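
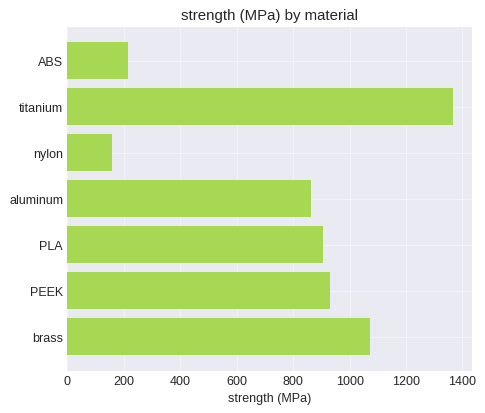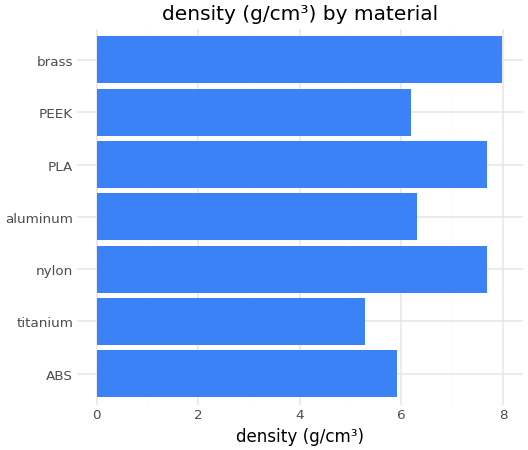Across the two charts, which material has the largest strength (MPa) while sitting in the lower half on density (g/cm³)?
Chart 2 median density (g/cm³) ≈ 6; below-median materials: ABS, titanium, PEEK. Among those, titanium has the highest strength (MPa) (≈ 1400).

titanium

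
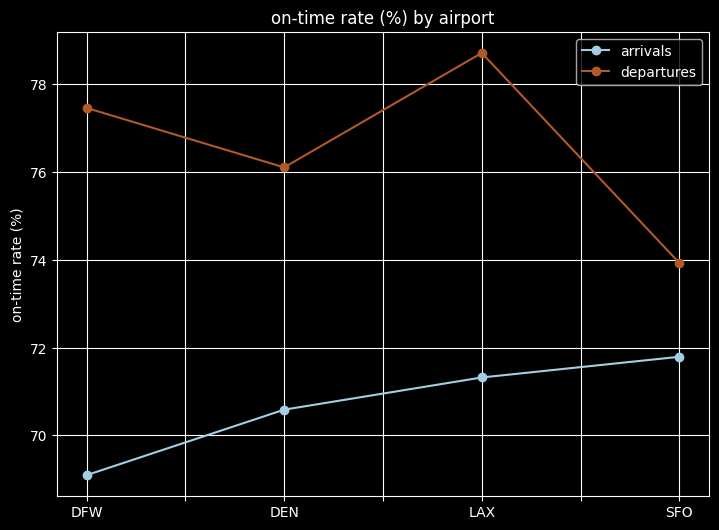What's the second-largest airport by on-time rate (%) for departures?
DFW

Top 3 for departures: LAX ≈ 79, DFW ≈ 77, DEN ≈ 76.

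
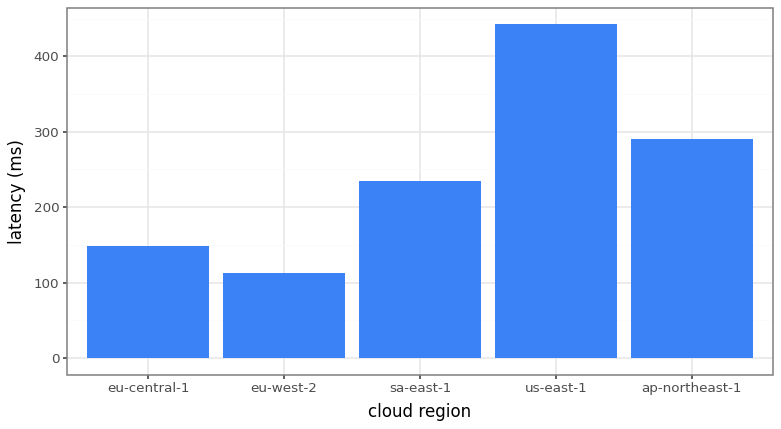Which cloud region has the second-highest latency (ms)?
Top 3: us-east-1 ≈ 450, ap-northeast-1 ≈ 300, sa-east-1 ≈ 250.

ap-northeast-1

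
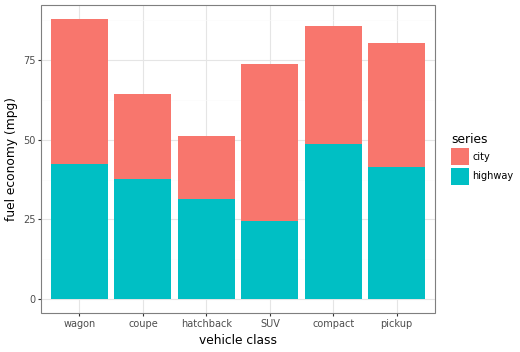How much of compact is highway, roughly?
highway top ≈ 50, bottom ≈ 0; segment ≈ 50.

≈ 50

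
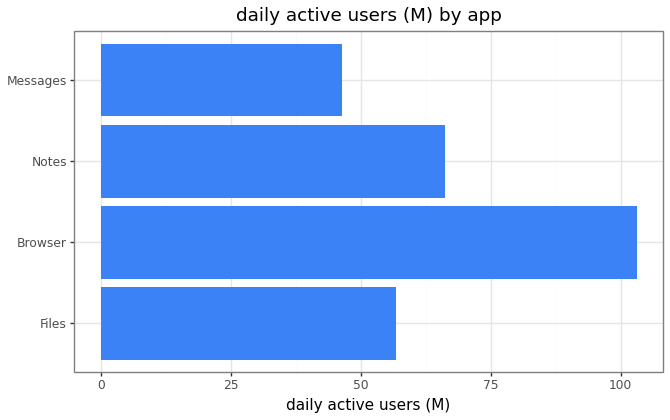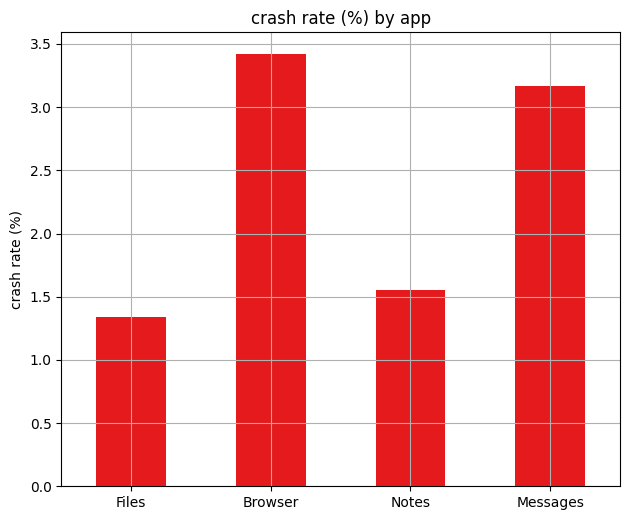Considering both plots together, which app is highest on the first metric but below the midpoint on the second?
Notes

Chart 2 median crash rate (%) ≈ 2.5; below-median apps: Files, Notes. Among those, Notes has the highest daily active users (M) (≈ 70).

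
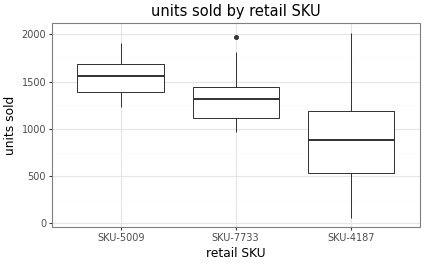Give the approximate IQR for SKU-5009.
Q3 ≈ 1700, Q1 ≈ 1400; IQR ≈ 300.

≈ 300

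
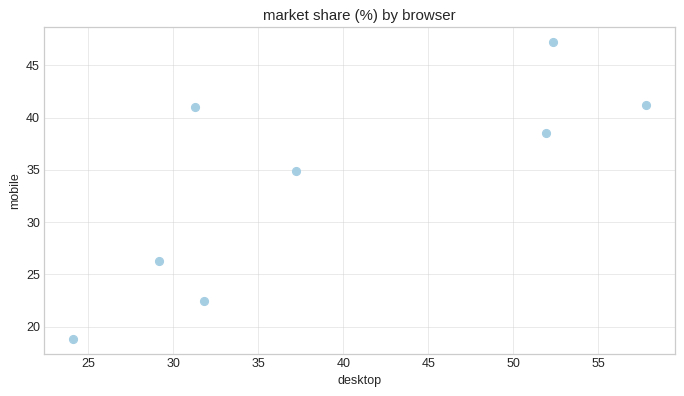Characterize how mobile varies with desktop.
Points are positively correlated; strong (|r| ≈ 0.8).

positive, strong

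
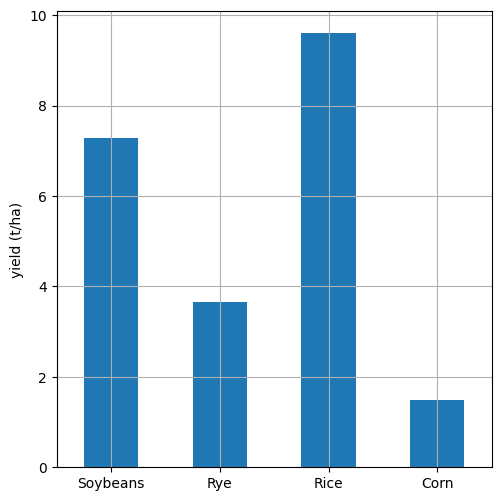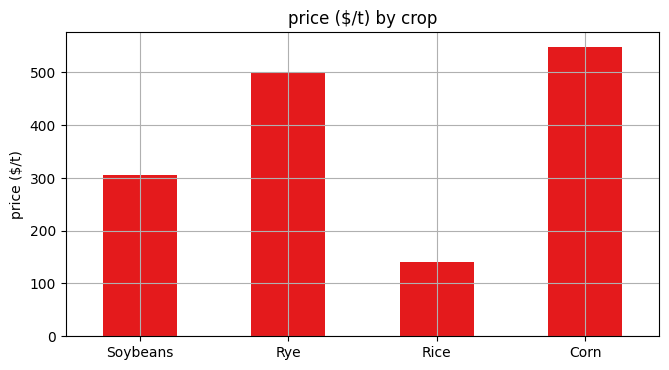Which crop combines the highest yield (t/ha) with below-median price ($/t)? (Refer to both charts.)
Chart 2 median price ($/t) ≈ 400; below-median crops: Soybeans, Rice. Among those, Rice has the highest yield (t/ha) (≈ 10).

Rice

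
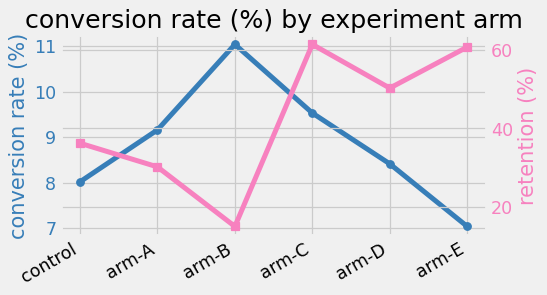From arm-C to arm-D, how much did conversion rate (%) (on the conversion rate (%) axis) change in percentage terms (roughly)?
arm-C ≈ 9.5, arm-D ≈ 8.5; (8.5 − 9.5) / 9.5 ≈ -10.5%.

≈ -10.5%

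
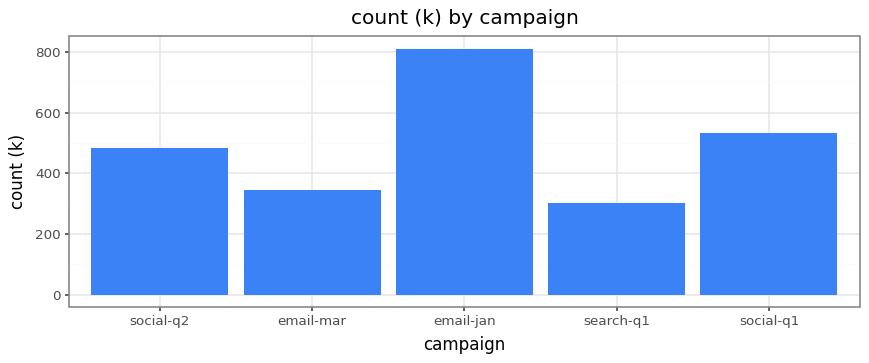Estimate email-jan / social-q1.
≈ 1.6×

email-jan ≈ 800, social-q1 ≈ 500; 800/500 ≈ 1.6.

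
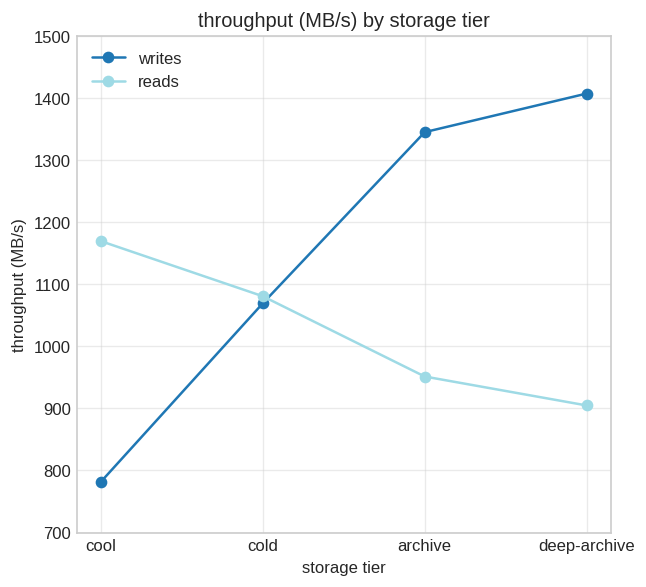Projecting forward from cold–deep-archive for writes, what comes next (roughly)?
≈ 1550

Last three: 1100, 1300, 1400 → slope ≈ 150/step → next ≈ 1550.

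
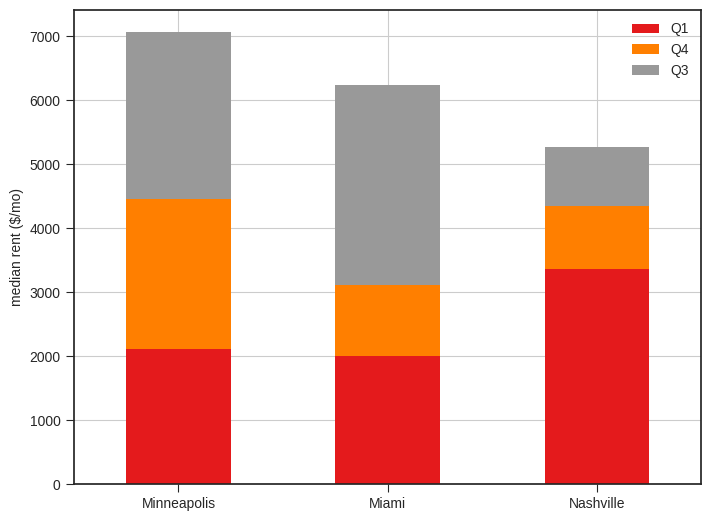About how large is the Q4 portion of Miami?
≈ 1000

Q4 top ≈ 3000, bottom ≈ 2000; segment ≈ 1000.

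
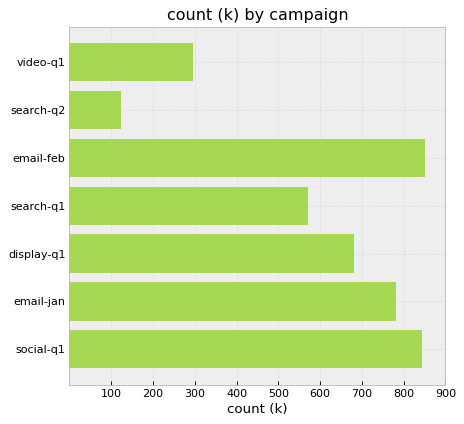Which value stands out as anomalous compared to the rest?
search-q2 ≈ 100; the rest sit between ≈ 300 and ≈ 800.

search-q2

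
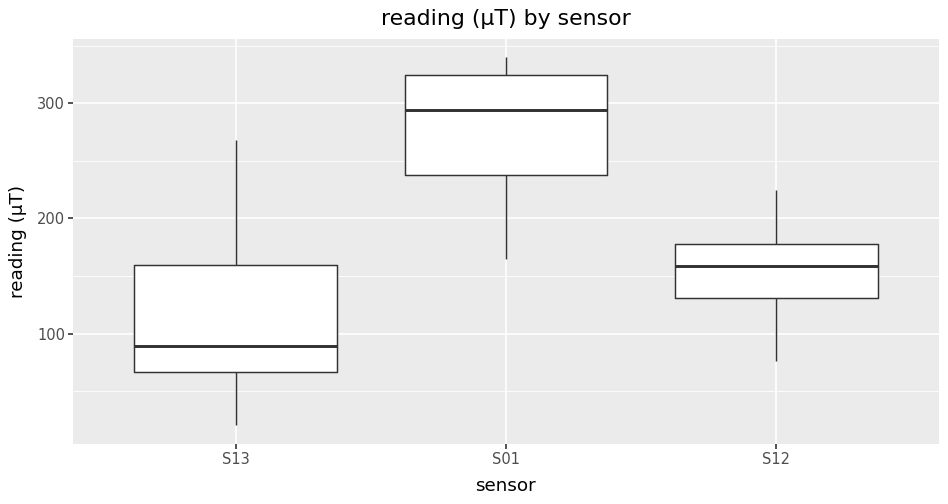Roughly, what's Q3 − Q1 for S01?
≈ 80

Q3 ≈ 320, Q1 ≈ 240; IQR ≈ 80.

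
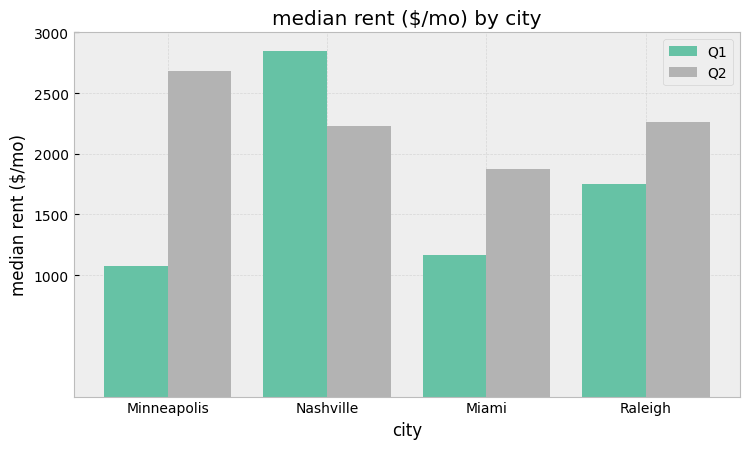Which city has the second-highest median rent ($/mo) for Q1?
Raleigh

Top 3 for Q1: Nashville ≈ 3000, Raleigh ≈ 1500, Miami ≈ 1000.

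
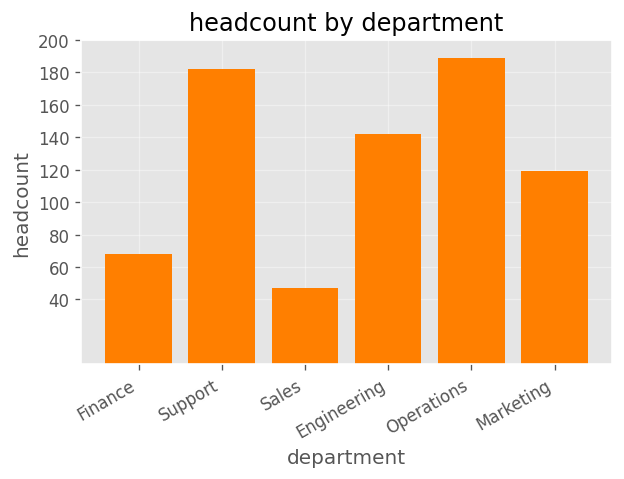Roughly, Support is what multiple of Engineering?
Support ≈ 180, Engineering ≈ 140; 180/140 ≈ 1.29.

≈ 1.29×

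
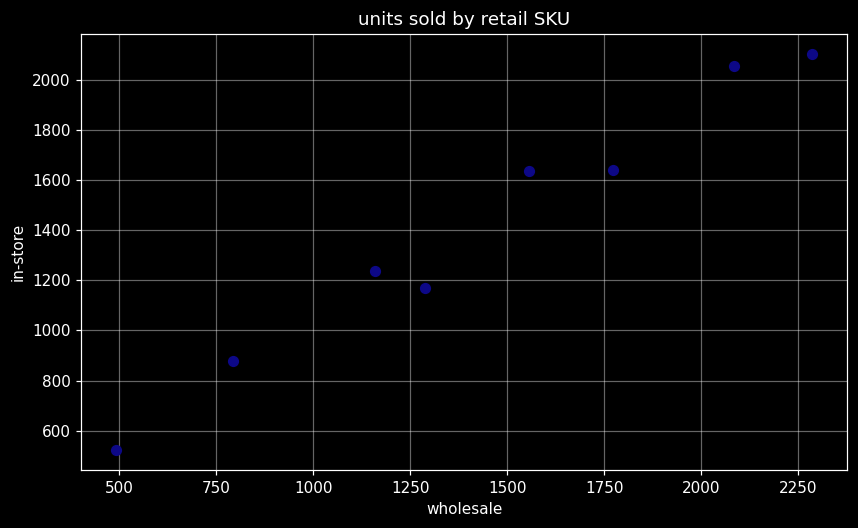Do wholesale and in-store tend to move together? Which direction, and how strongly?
positive, strong

Points are positively correlated; strong (|r| ≈ 1.0).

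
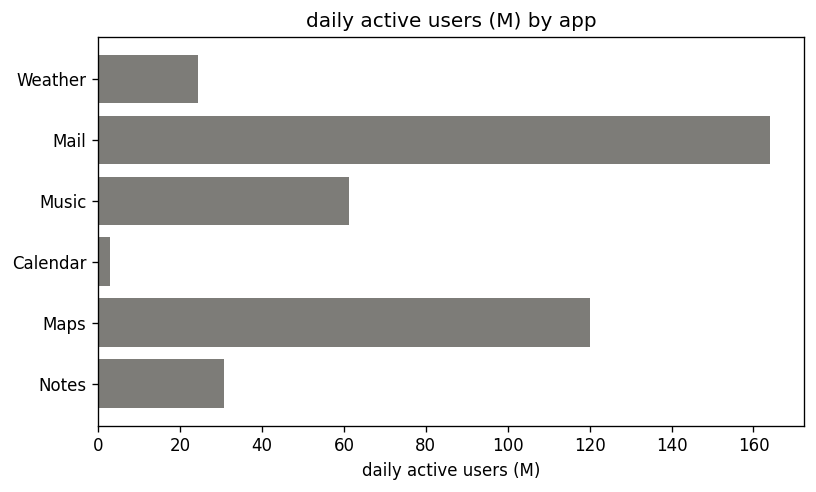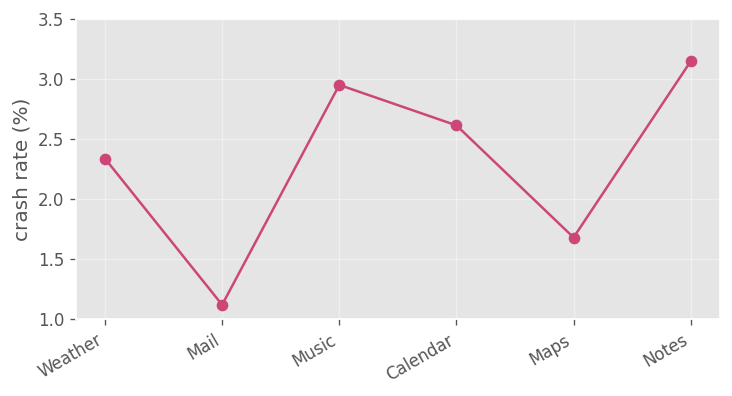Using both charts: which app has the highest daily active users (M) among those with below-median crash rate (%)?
Mail

Chart 2 median crash rate (%) ≈ 2.5; below-median apps: Weather, Mail, Maps. Among those, Mail has the highest daily active users (M) (≈ 160).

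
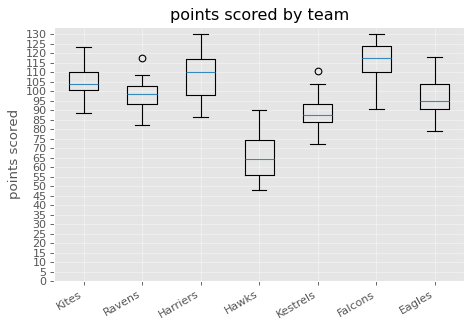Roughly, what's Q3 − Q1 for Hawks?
Q3 ≈ 75, Q1 ≈ 55; IQR ≈ 20.

≈ 20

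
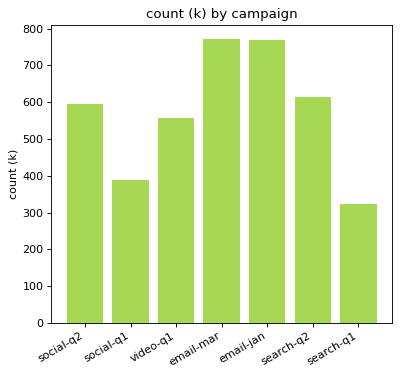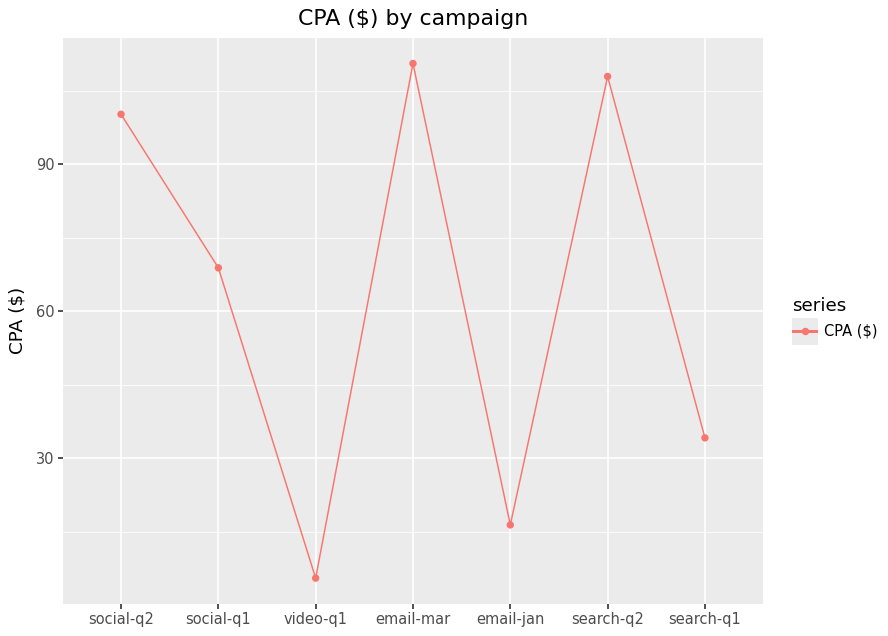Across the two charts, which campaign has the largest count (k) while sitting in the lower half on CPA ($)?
Chart 2 median CPA ($) ≈ 60; below-median campaigns: video-q1, email-jan, search-q1. Among those, email-jan has the highest count (k) (≈ 800).

email-jan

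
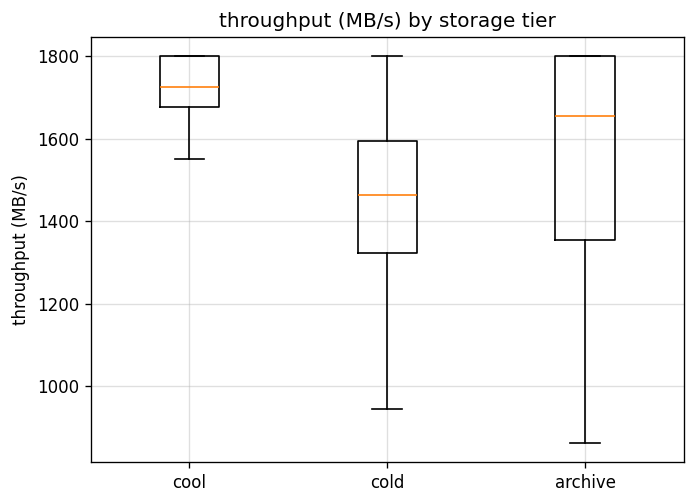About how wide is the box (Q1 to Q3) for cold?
≈ 275

Q3 ≈ 1600, Q1 ≈ 1325; IQR ≈ 275.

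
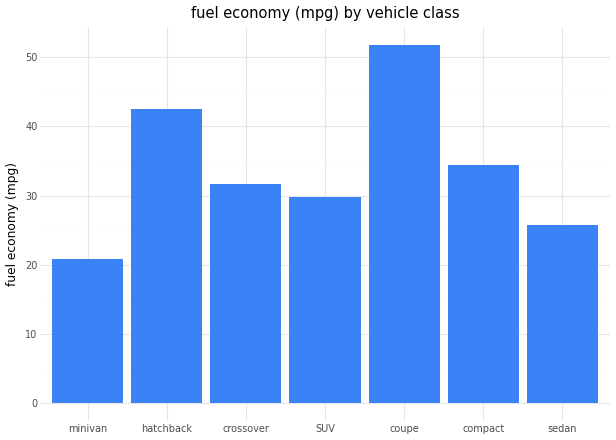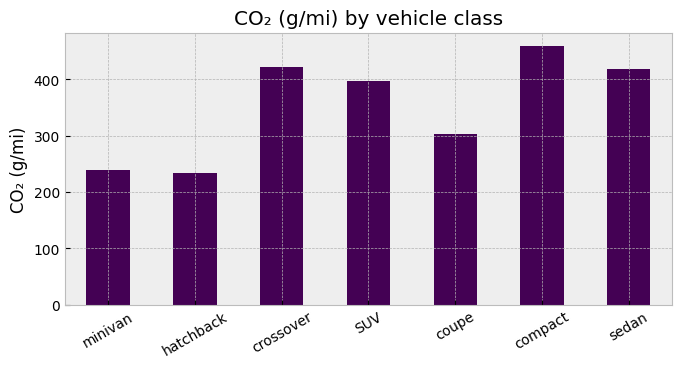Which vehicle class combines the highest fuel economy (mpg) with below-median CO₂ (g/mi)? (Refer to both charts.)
coupe

Chart 2 median CO₂ (g/mi) ≈ 400; below-median vehicle classes: minivan, hatchback, coupe. Among those, coupe has the highest fuel economy (mpg) (≈ 50).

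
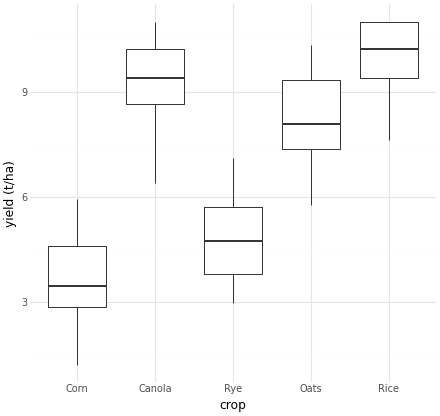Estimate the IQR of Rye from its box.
≈ 2

Q3 ≈ 6, Q1 ≈ 4; IQR ≈ 2.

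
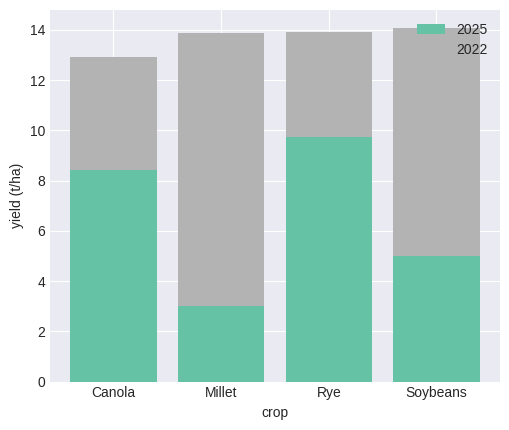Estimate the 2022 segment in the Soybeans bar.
2022 top ≈ 14, bottom ≈ 6; segment ≈ 8.

≈ 8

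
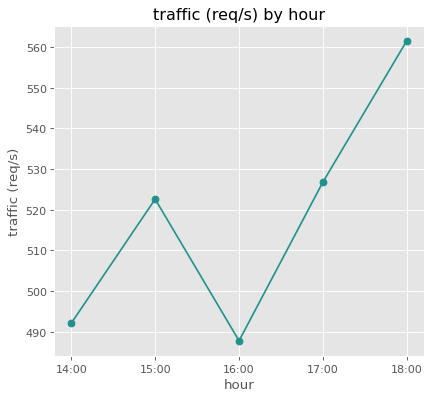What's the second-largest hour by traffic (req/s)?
Top 3: 18:00 ≈ 560, 17:00 ≈ 530, 15:00 ≈ 520.

17:00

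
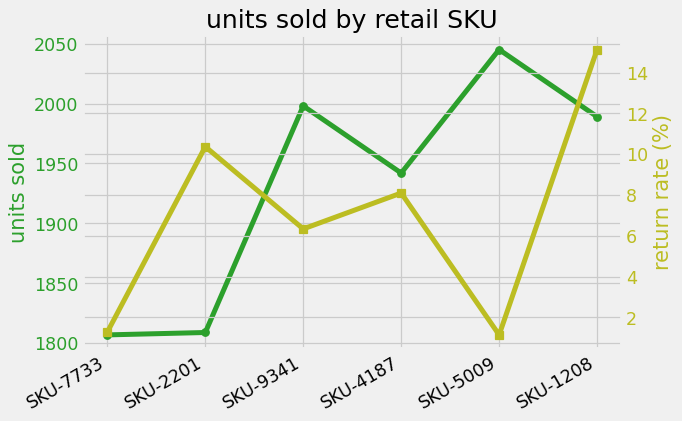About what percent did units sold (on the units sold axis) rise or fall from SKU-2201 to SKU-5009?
≈ +13.3%

SKU-2201 ≈ 1800, SKU-5009 ≈ 2040; (2040 − 1800) / 1800 ≈ +13.3%.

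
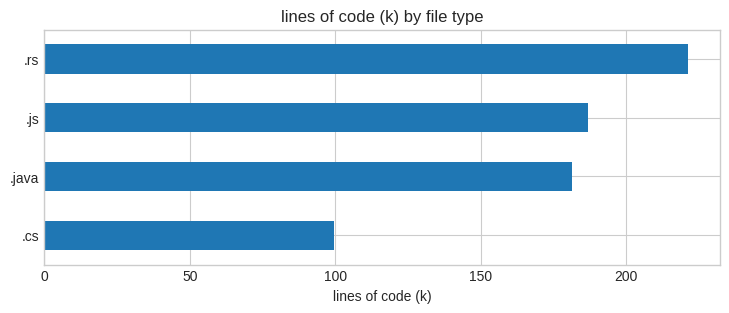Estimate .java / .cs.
≈ 1.8×

.java ≈ 180, .cs ≈ 100; 180/100 ≈ 1.8.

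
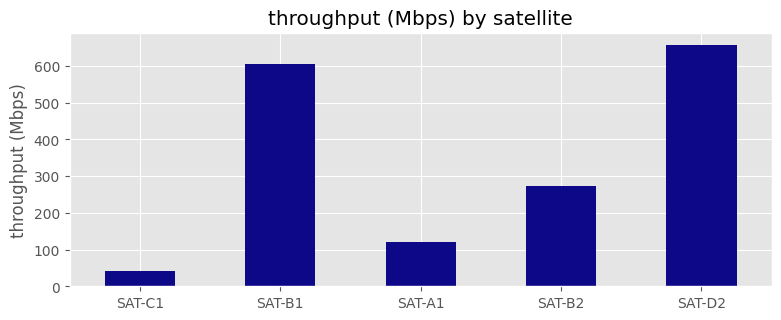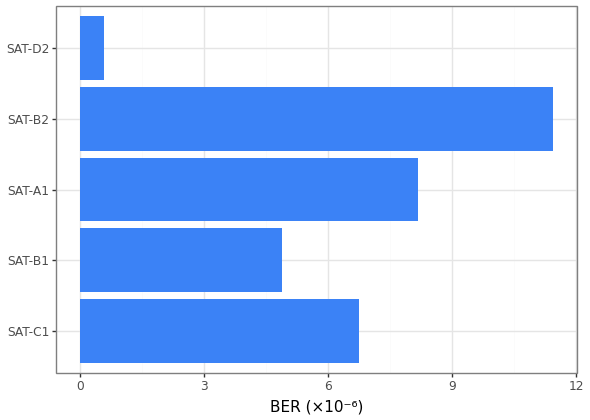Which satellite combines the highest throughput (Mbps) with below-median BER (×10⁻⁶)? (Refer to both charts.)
Chart 2 median BER (×10⁻⁶) ≈ 6; below-median satellites: SAT-B1, SAT-D2. Among those, SAT-D2 has the highest throughput (Mbps) (≈ 700).

SAT-D2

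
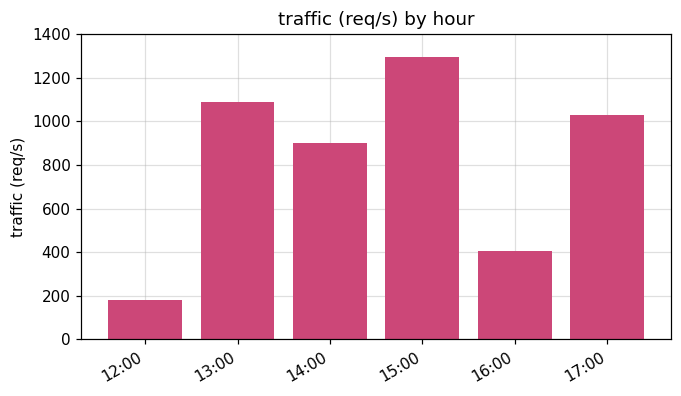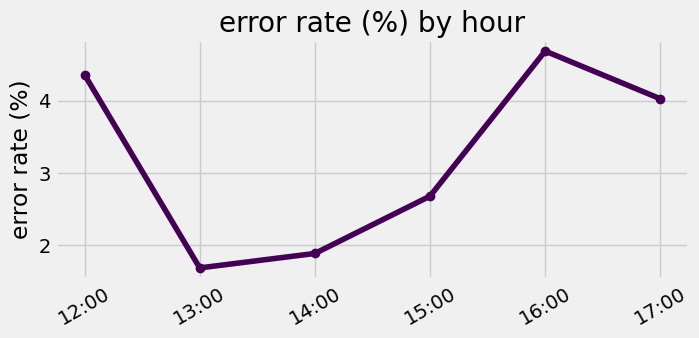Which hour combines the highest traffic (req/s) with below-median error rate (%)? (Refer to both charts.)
15:00

Chart 2 median error rate (%) ≈ 3.5; below-median hours: 13:00, 14:00, 15:00. Among those, 15:00 has the highest traffic (req/s) (≈ 1200).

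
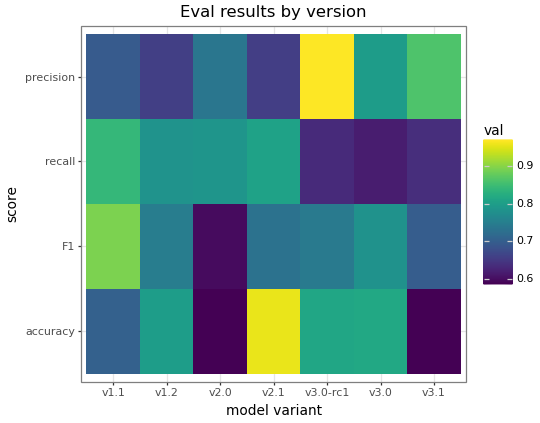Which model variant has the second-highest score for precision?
v3.1

Top 3 for precision: v3.0-rc1 ≈ 0.95, v3.1 ≈ 0.85, v3.0 ≈ 0.80.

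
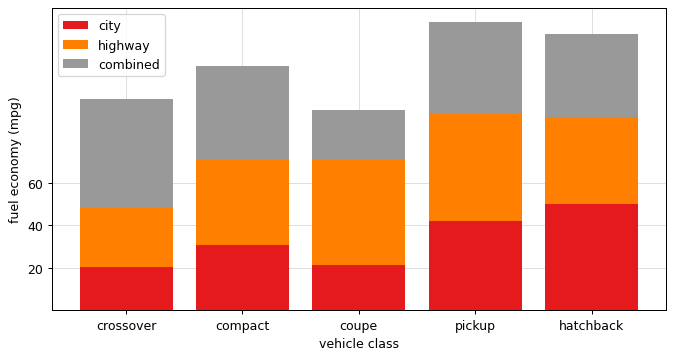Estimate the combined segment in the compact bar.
≈ 40

combined top ≈ 120, bottom ≈ 80; segment ≈ 40.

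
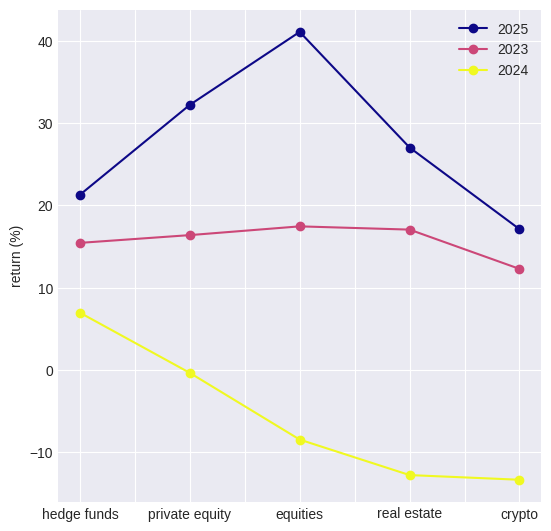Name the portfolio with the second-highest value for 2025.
Top 3 for 2025: equities ≈ 40, private equity ≈ 30, real estate ≈ 25.

private equity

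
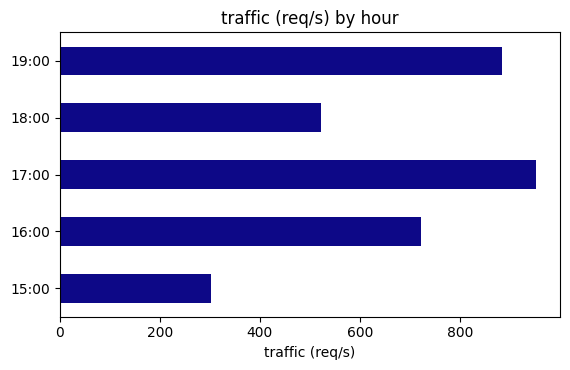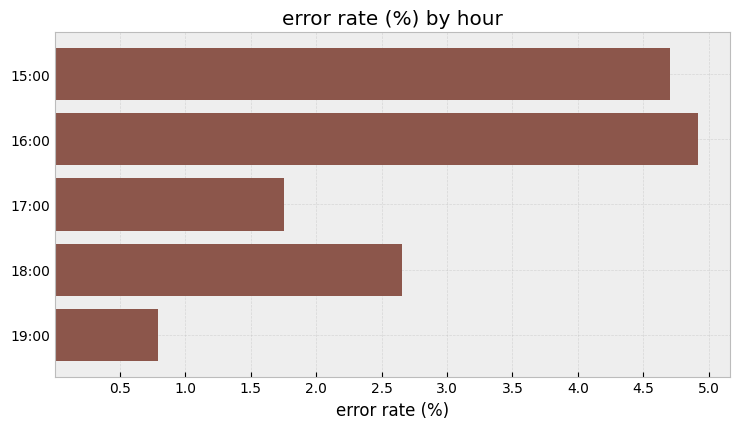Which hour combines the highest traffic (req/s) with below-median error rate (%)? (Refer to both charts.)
Chart 2 median error rate (%) ≈ 2.5; below-median hours: 17:00, 19:00. Among those, 17:00 has the highest traffic (req/s) (≈ 1000).

17:00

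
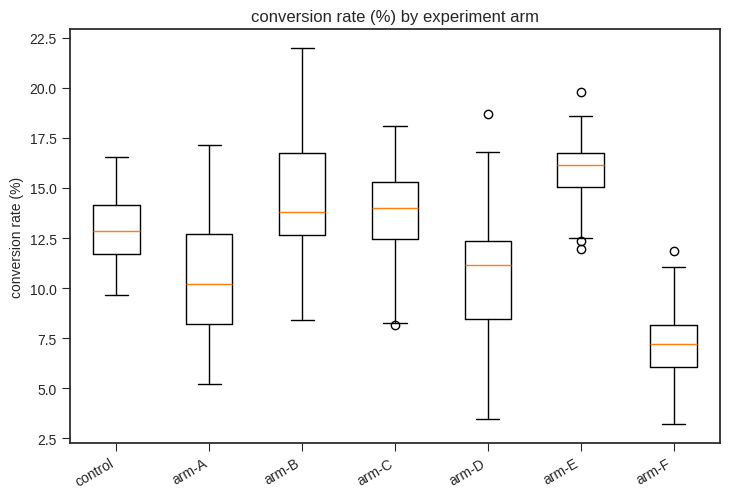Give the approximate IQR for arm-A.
≈ 5

Q3 ≈ 13, Q1 ≈ 8; IQR ≈ 5.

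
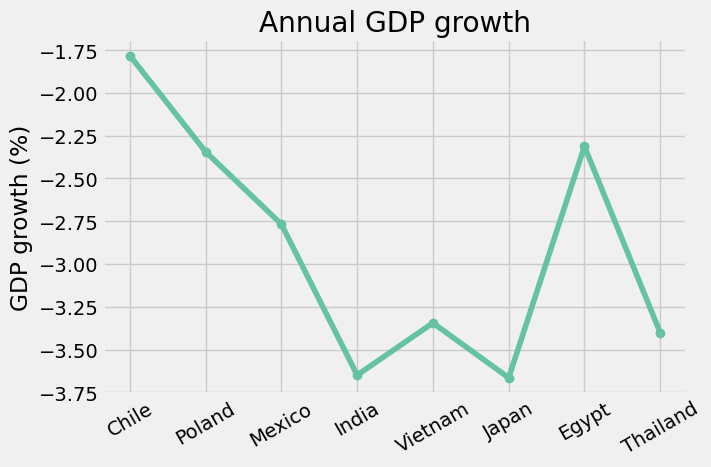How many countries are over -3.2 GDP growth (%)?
Above -3.2: Chile, Poland, Mexico, Egypt.

4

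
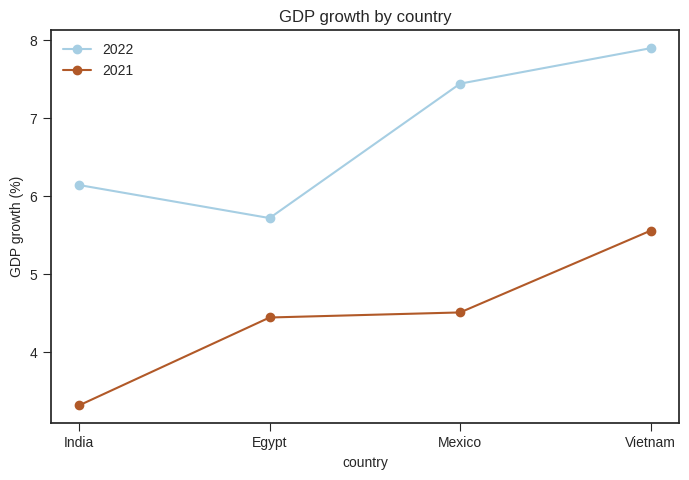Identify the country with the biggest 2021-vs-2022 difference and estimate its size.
Mexico: 2021 ≈ 4.5, 2022 ≈ 7.5 → gap ≈ 3.0. Next-largest (India) is only ≈ 2.5.

Mexico, ≈ 3.0 %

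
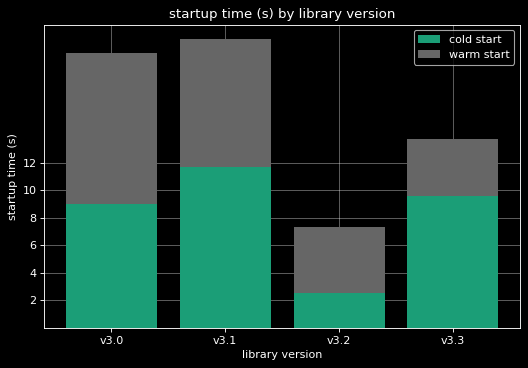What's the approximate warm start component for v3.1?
≈ 8

warm start top ≈ 20, bottom ≈ 12; segment ≈ 8.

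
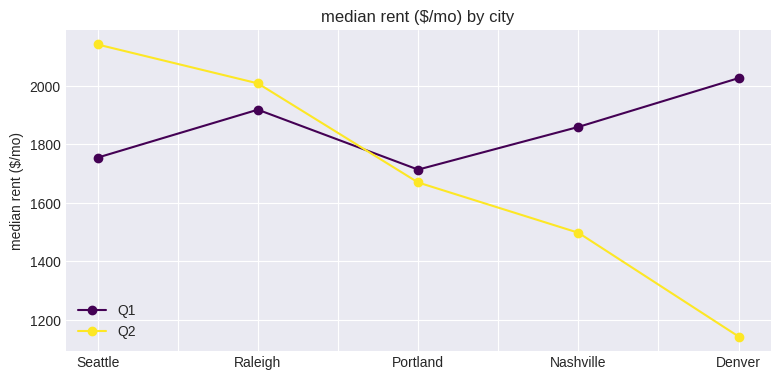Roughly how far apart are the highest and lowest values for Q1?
≈ 300

Max Denver ≈ 2000, min Portland ≈ 1700; range ≈ 300.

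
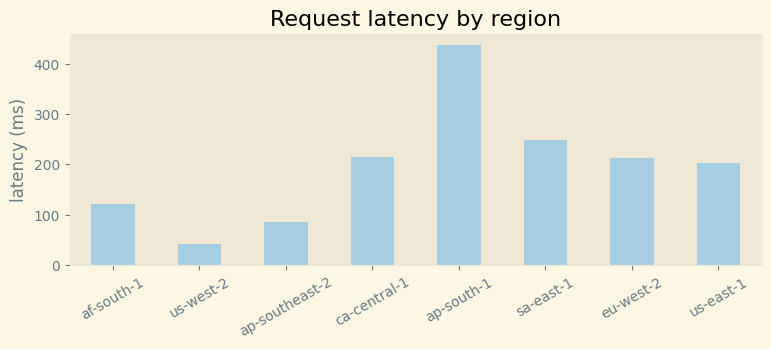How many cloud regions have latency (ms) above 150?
5

Above 150: ca-central-1, ap-south-1, sa-east-1, eu-west-2, us-east-1.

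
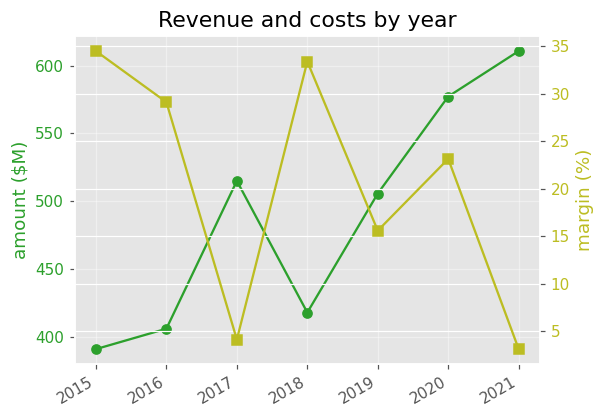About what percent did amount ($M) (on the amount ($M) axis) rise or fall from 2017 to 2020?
2017 ≈ 520, 2020 ≈ 580; (580 − 520) / 520 ≈ +11.5%.

≈ +11.5%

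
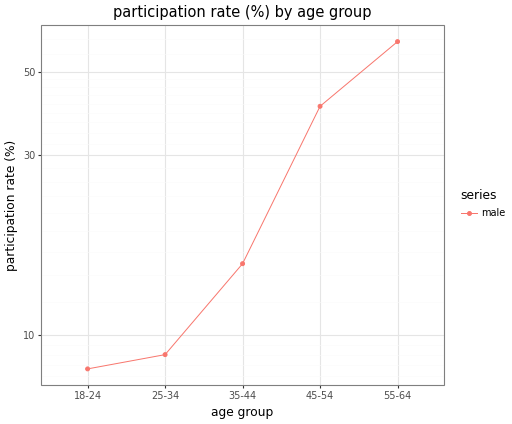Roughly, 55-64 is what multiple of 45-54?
≈ 1.5×

55-64 ≈ 60, 45-54 ≈ 40; 60/40 ≈ 1.5.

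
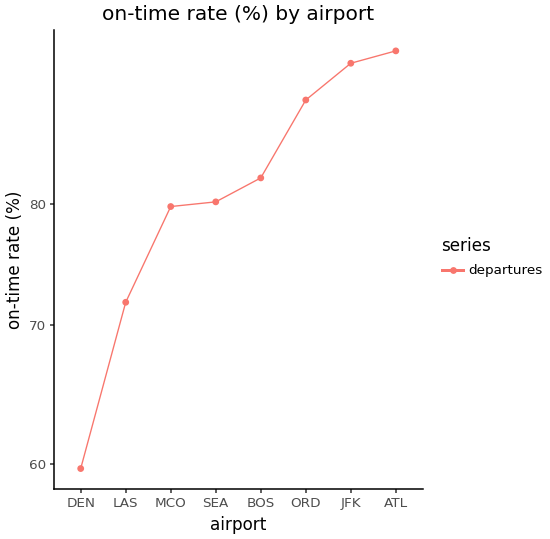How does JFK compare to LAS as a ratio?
JFK ≈ 95, LAS ≈ 70; 95/70 ≈ 1.36.

≈ 1.36×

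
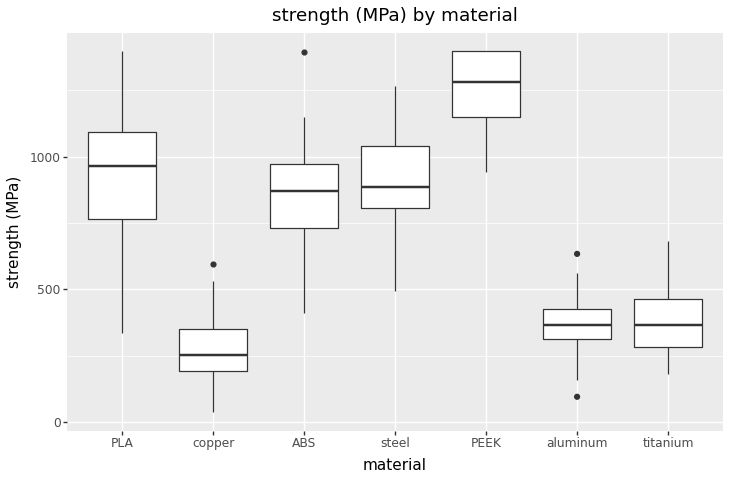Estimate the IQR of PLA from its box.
≈ 300

Q3 ≈ 1100, Q1 ≈ 800; IQR ≈ 300.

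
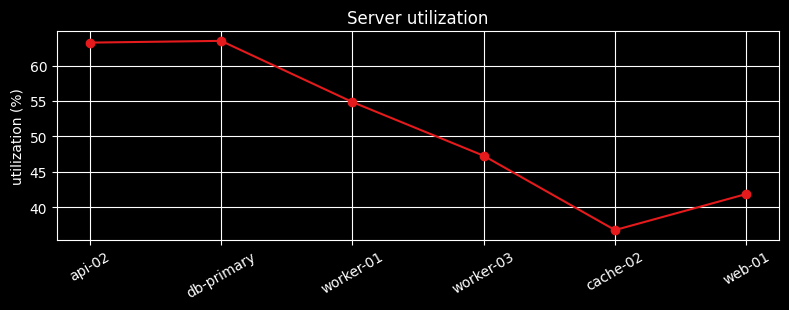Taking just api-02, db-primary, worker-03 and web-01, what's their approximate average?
≈ 54

(65 + 65 + 45 + 40) / 4 ≈ 54.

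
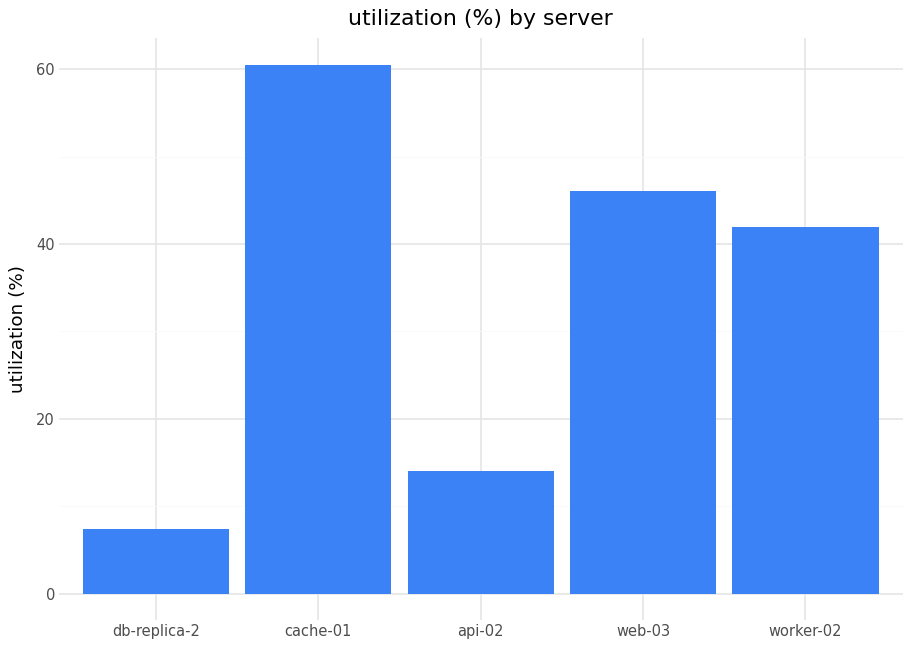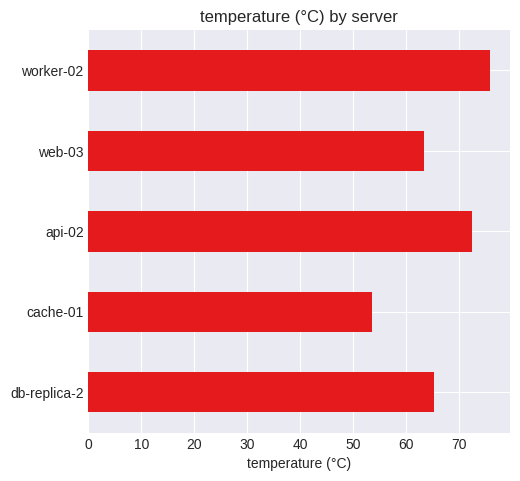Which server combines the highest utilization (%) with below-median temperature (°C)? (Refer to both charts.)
Chart 2 median temperature (°C) ≈ 70; below-median servers: cache-01, web-03. Among those, cache-01 has the highest utilization (%) (≈ 60).

cache-01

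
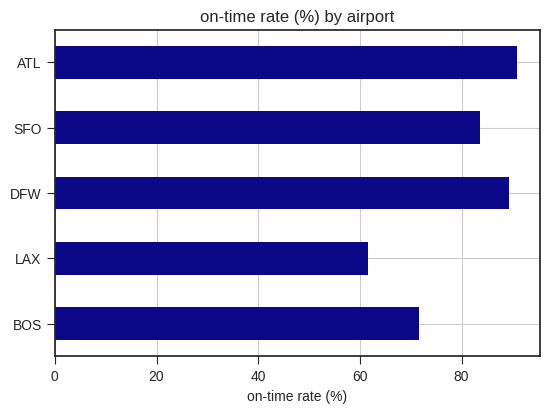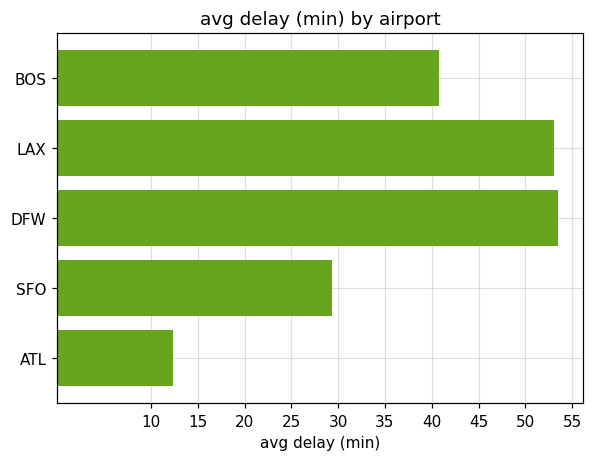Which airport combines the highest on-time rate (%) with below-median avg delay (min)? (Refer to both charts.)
Chart 2 median avg delay (min) ≈ 40; below-median airports: SFO, ATL. Among those, ATL has the highest on-time rate (%) (≈ 90).

ATL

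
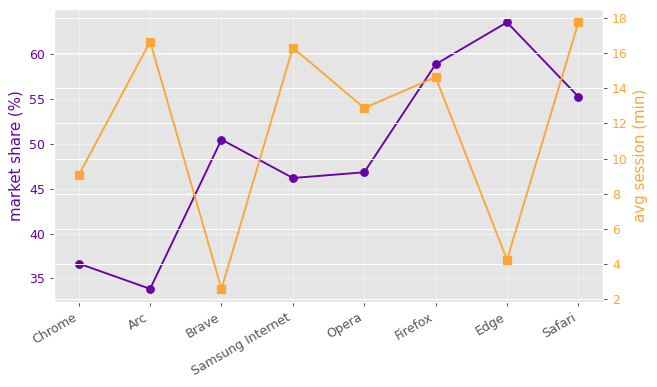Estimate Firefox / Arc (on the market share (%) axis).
Firefox ≈ 60, Arc ≈ 35; 60/35 ≈ 1.71.

≈ 1.71×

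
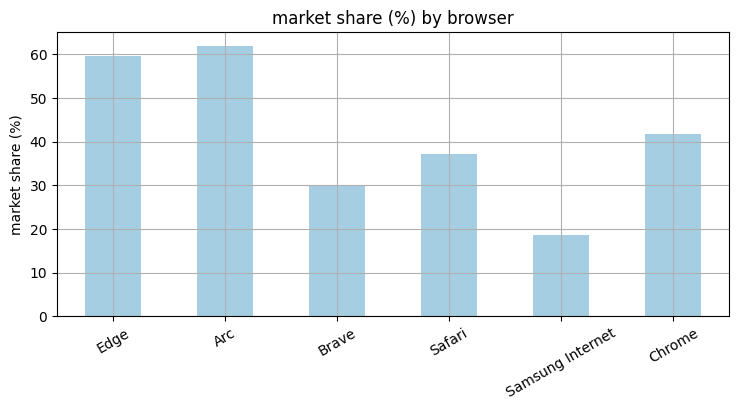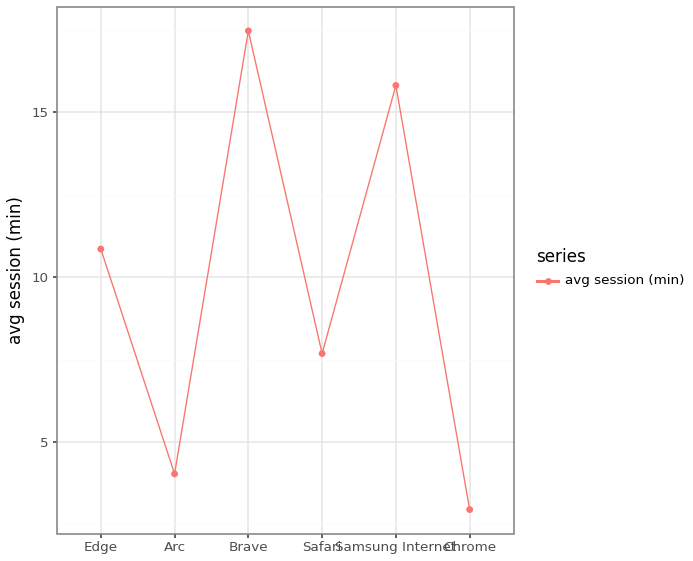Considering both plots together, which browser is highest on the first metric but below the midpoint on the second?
Chart 2 median avg session (min) ≈ 10; below-median browsers: Arc, Safari, Chrome. Among those, Arc has the highest market share (%) (≈ 60).

Arc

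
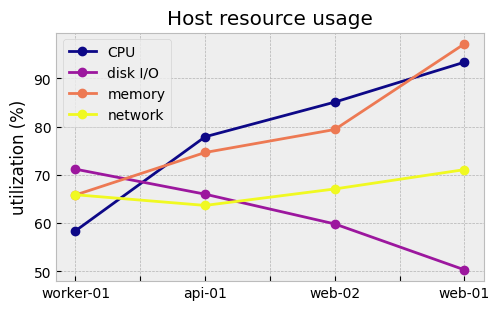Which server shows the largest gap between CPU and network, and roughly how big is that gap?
web-01, ≈ 25 %

web-01: CPU ≈ 95, network ≈ 70 → gap ≈ 25. Next-largest (web-02) is only ≈ 20.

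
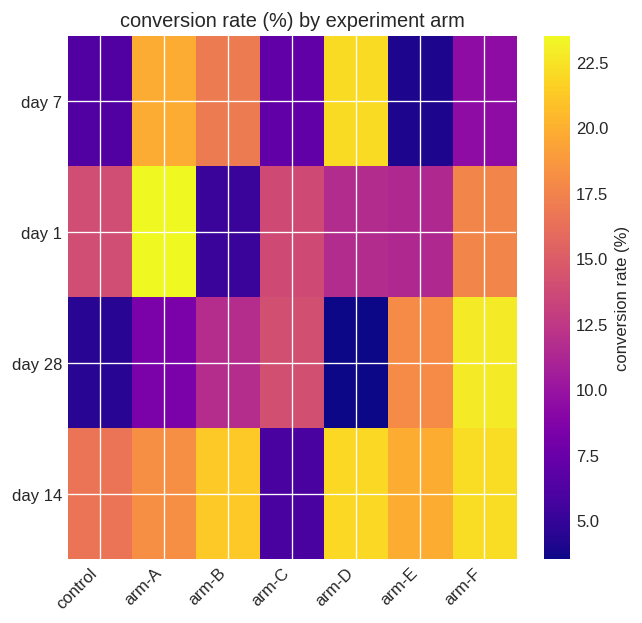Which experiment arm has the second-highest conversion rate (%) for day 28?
arm-E

Top 3 for day 28: arm-F ≈ 22, arm-E ≈ 18, arm-C ≈ 14.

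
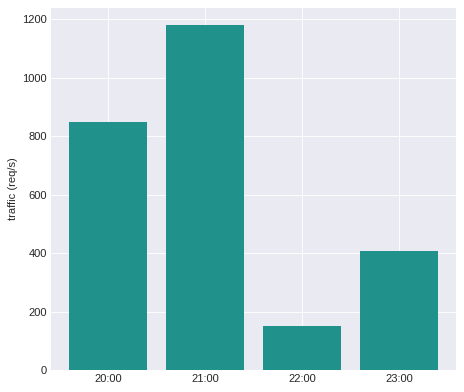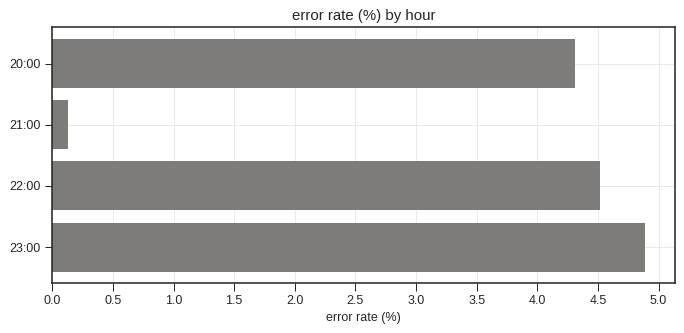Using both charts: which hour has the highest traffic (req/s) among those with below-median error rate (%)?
21:00

Chart 2 median error rate (%) ≈ 4.5; below-median hours: 20:00, 21:00. Among those, 21:00 has the highest traffic (req/s) (≈ 1200).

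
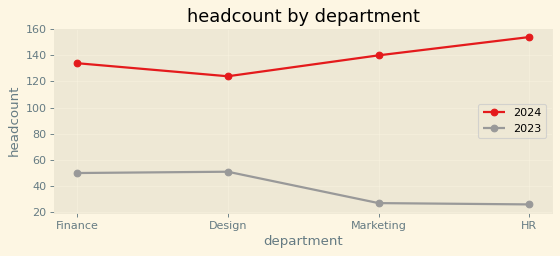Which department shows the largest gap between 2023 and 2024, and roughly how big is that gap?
HR: 2023 ≈ 20, 2024 ≈ 160 → gap ≈ 140. Next-largest (Marketing) is only ≈ 120.

HR, ≈ 140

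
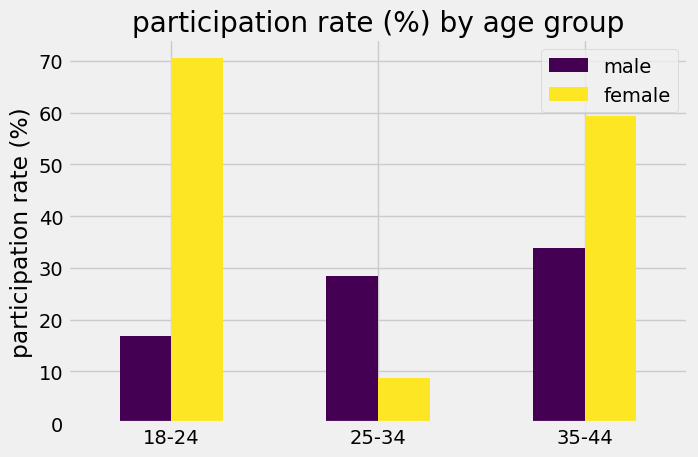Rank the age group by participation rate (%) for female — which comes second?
35-44

Top 3 for female: 18-24 ≈ 70, 35-44 ≈ 60, 25-34 ≈ 10.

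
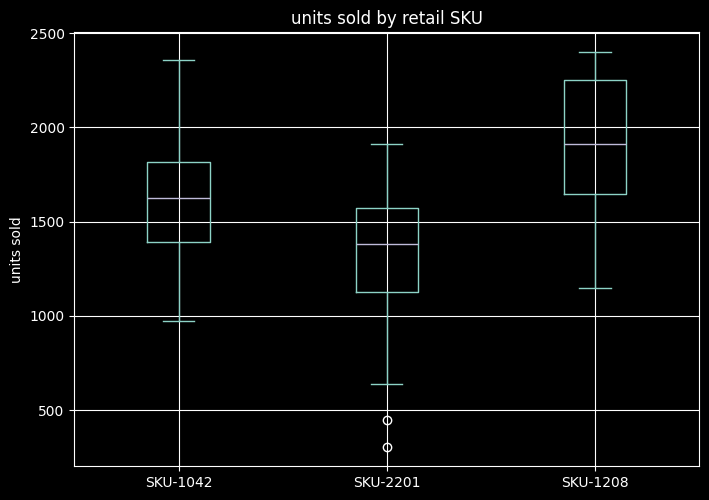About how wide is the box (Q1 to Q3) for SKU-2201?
Q3 ≈ 1600, Q1 ≈ 1100; IQR ≈ 500.

≈ 500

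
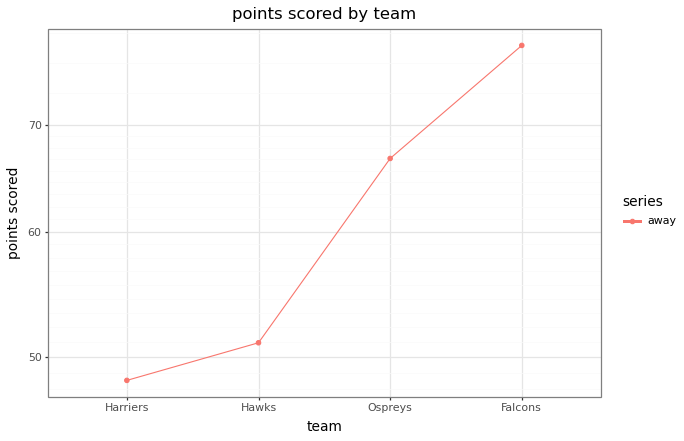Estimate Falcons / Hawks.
Falcons ≈ 80, Hawks ≈ 50; 80/50 ≈ 1.6.

≈ 1.6×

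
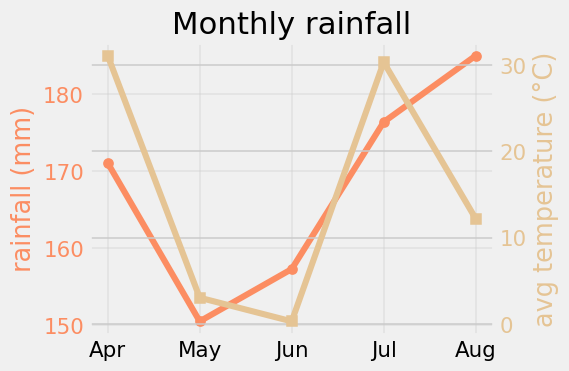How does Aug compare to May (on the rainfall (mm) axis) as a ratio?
Aug ≈ 185, May ≈ 150; 185/150 ≈ 1.23.

≈ 1.23×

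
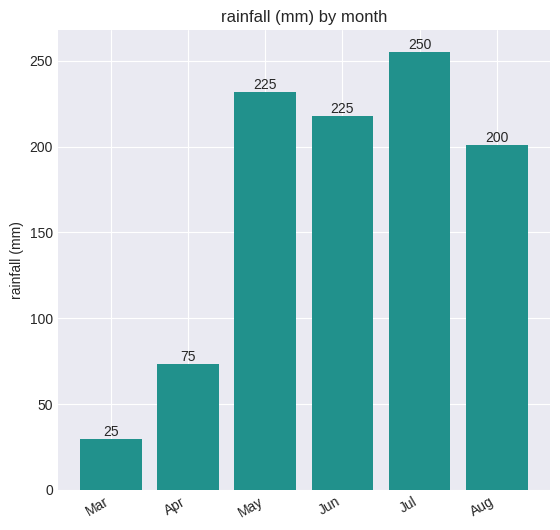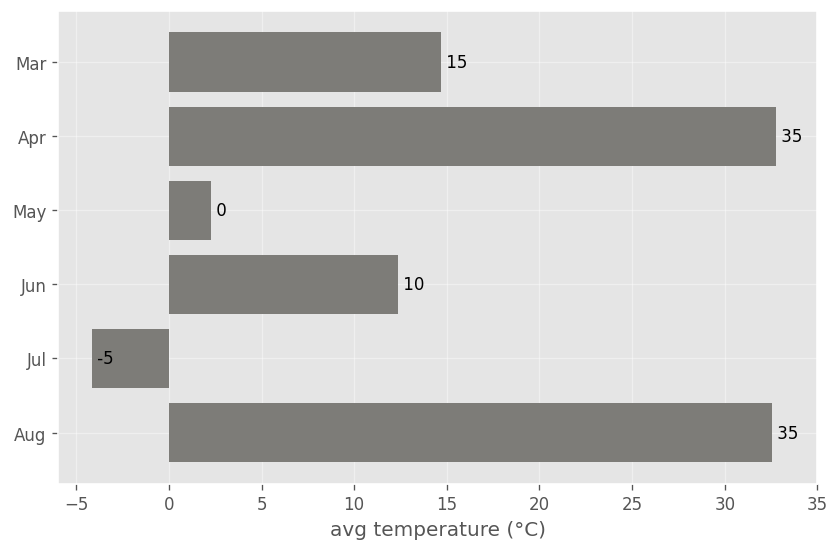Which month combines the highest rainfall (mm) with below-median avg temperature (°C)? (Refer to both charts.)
Chart 2 median avg temperature (°C) ≈ 15; below-median months: May, Jun, Jul. Among those, Jul has the highest rainfall (mm) (≈ 250).

Jul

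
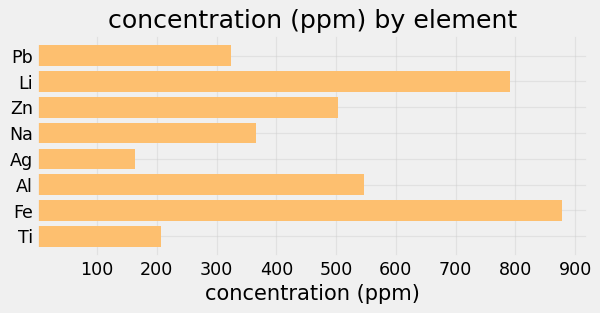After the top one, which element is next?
Li

Top 3: Fe ≈ 900, Li ≈ 800, Al ≈ 500.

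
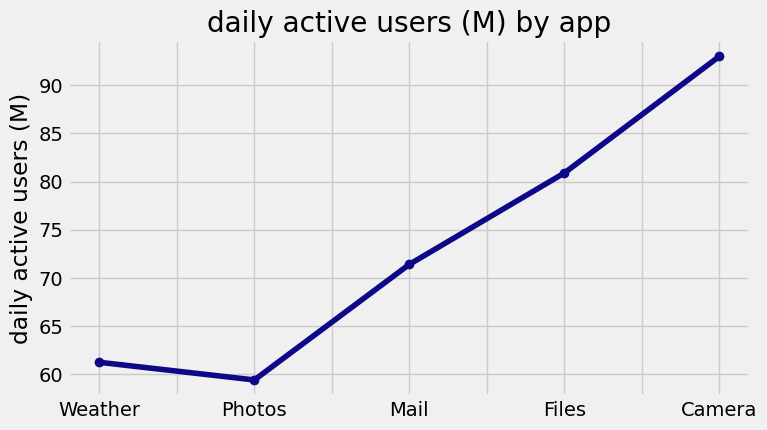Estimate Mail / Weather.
≈ 1.17×

Mail ≈ 70, Weather ≈ 60; 70/60 ≈ 1.17.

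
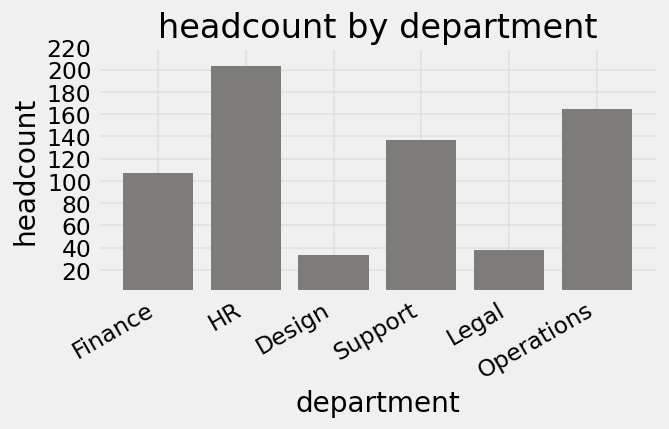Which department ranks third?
Support

Top 4: HR ≈ 200, Operations ≈ 160, Support ≈ 140, Finance ≈ 100.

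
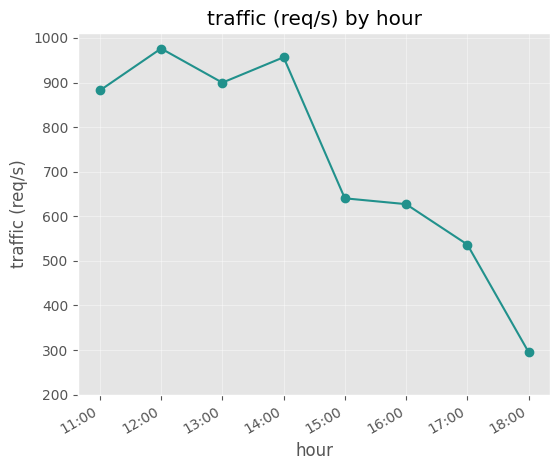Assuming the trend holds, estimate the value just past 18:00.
≈ 150

Last three: 600, 500, 300 → slope ≈ -150/step → next ≈ 150.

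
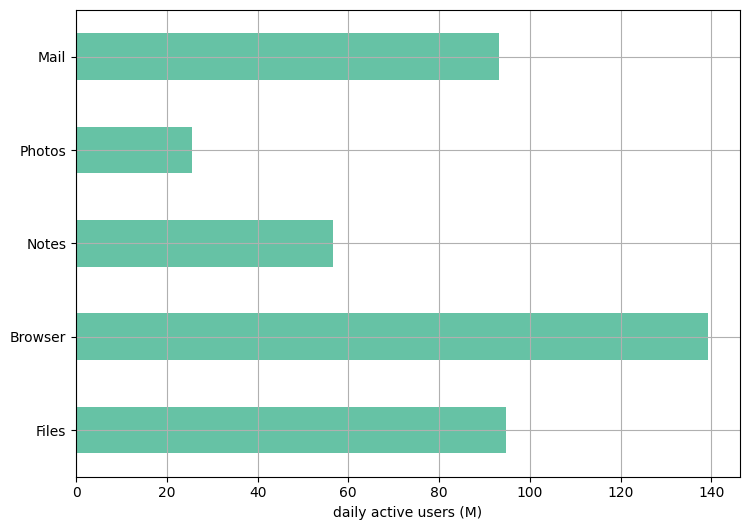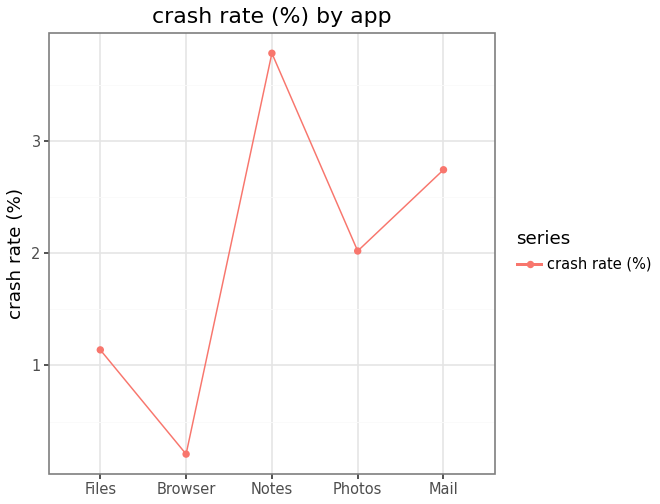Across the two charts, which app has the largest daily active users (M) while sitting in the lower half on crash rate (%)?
Browser

Chart 2 median crash rate (%) ≈ 2; below-median apps: Files, Browser. Among those, Browser has the highest daily active users (M) (≈ 140).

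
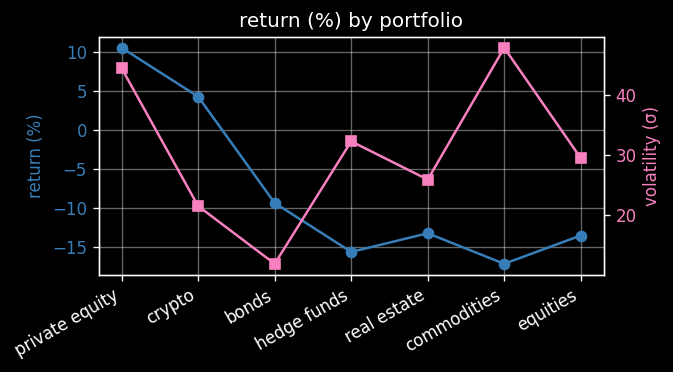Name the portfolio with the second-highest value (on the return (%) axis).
crypto

Top 3 (on the return (%) axis): private equity ≈ 10, crypto ≈ 5, bonds ≈ -10.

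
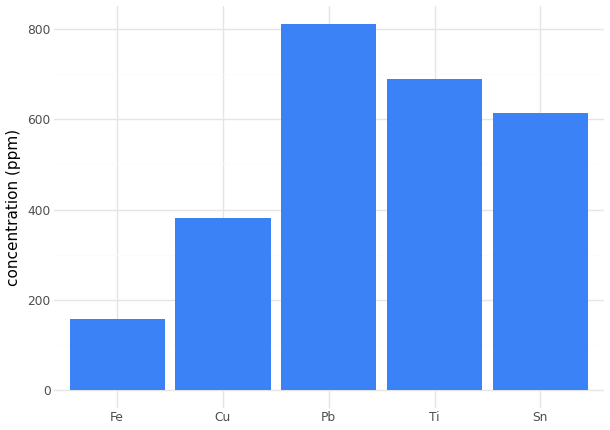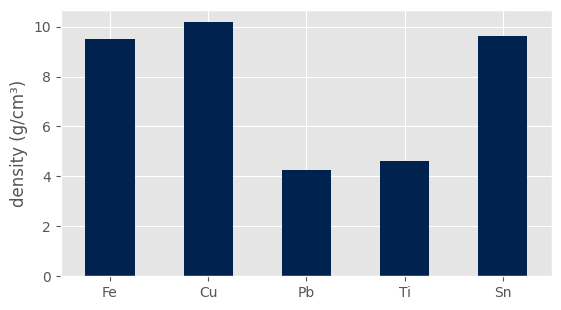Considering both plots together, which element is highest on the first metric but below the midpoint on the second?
Chart 2 median density (g/cm³) ≈ 10; below-median elements: Pb, Ti. Among those, Pb has the highest concentration (ppm) (≈ 800).

Pb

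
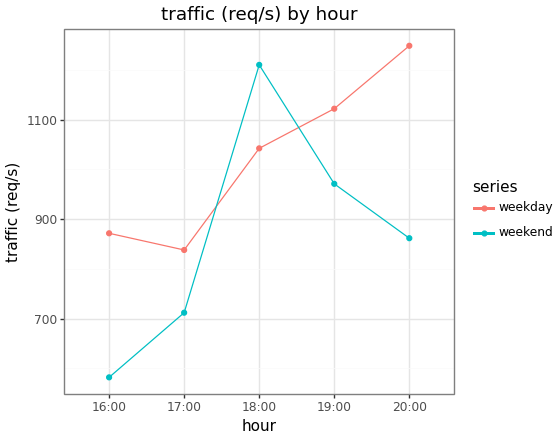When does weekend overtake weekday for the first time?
18:00

17:00: weekend ≈ 700 vs weekday ≈ 800 (not yet); 18:00: weekend ≈ 1200 vs weekday ≈ 1000 (first crossover).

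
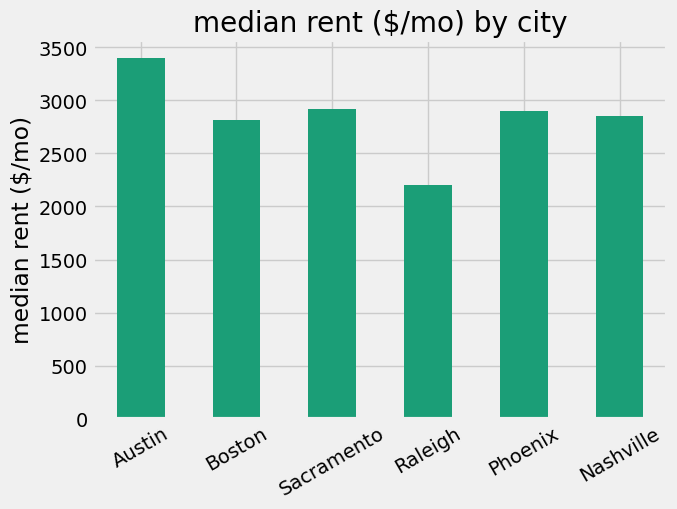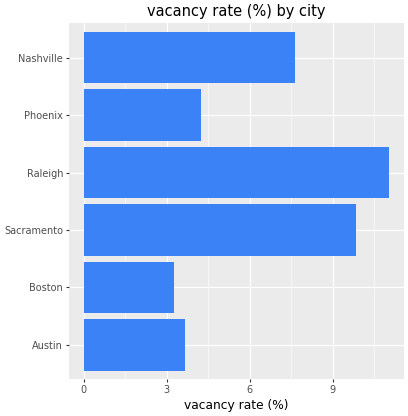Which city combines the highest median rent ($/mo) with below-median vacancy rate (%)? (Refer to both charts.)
Austin

Chart 2 median vacancy rate (%) ≈ 6; below-median cities: Austin, Boston, Phoenix. Among those, Austin has the highest median rent ($/mo) (≈ 3500).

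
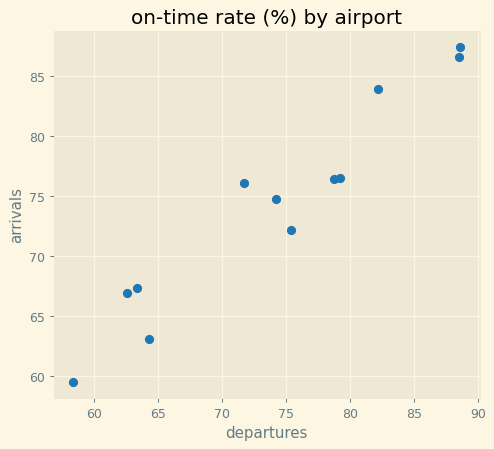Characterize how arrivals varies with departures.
positive, strong

Points are positively correlated; strong (|r| ≈ 1.0).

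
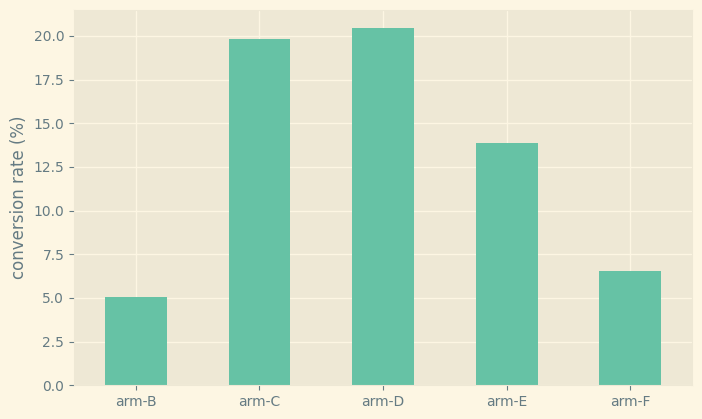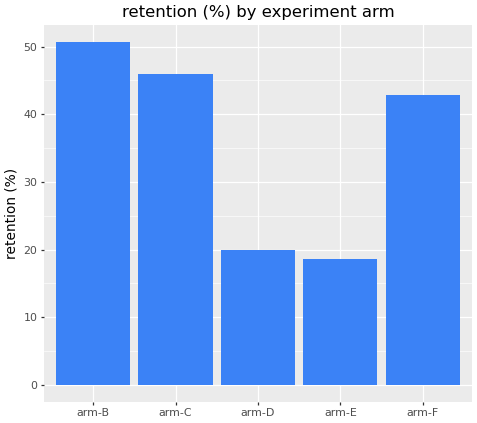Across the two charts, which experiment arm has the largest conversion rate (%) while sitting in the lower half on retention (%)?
Chart 2 median retention (%) ≈ 45; below-median experiment arms: arm-D, arm-E. Among those, arm-D has the highest conversion rate (%) (≈ 20).

arm-D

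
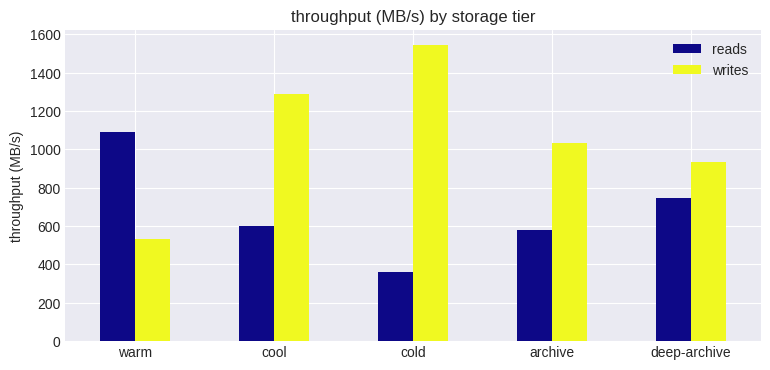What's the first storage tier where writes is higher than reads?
cool

warm: writes ≈ 600 vs reads ≈ 1000 (not yet); cool: writes ≈ 1200 vs reads ≈ 600 (first crossover).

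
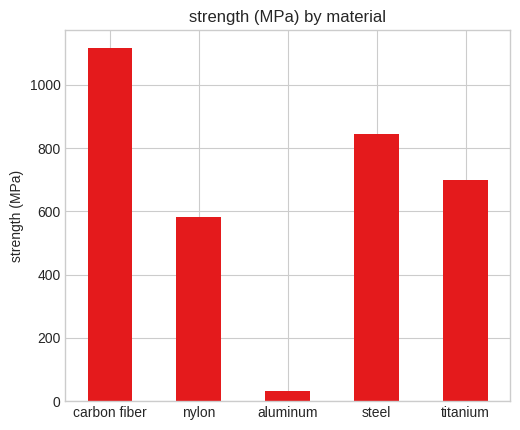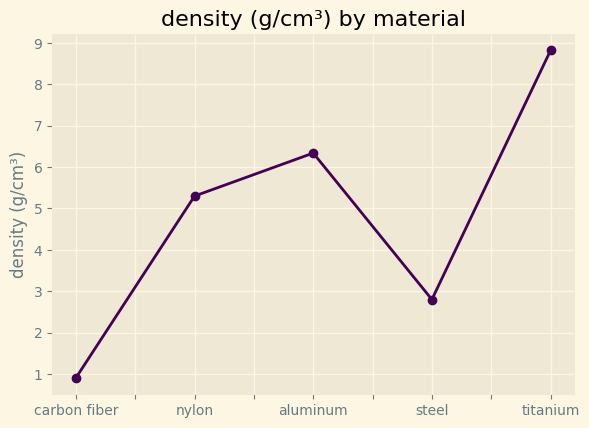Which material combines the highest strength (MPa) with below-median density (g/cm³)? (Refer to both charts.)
Chart 2 median density (g/cm³) ≈ 5; below-median materials: carbon fiber, steel. Among those, carbon fiber has the highest strength (MPa) (≈ 1200).

carbon fiber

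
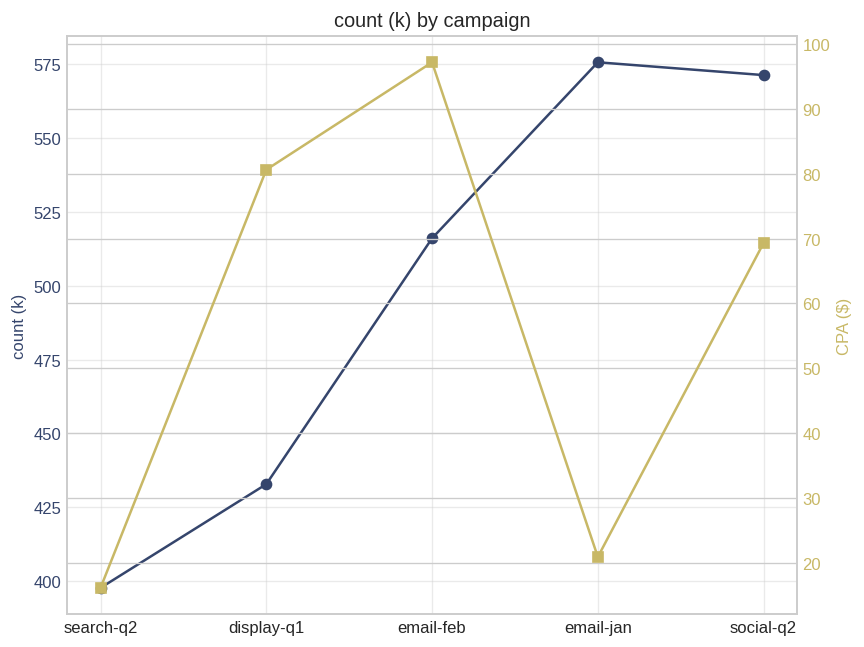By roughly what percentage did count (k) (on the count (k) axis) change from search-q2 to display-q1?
≈ +10%

search-q2 ≈ 400, display-q1 ≈ 440; (440 − 400) / 400 ≈ +10%.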